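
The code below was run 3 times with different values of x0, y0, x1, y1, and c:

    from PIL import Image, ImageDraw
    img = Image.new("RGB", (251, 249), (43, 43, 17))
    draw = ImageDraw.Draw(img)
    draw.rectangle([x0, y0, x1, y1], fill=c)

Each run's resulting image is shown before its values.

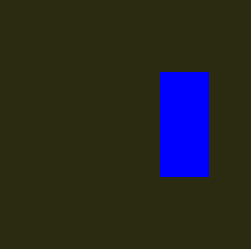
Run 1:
x0 = 160, y0 = 72, x1 = 208, y1 = 176, c = 'blue'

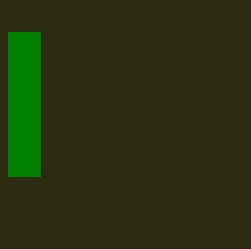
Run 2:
x0 = 8; y0 = 32; x1 = 40; y1 = 176; c = 'green'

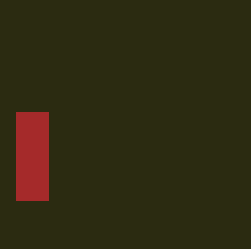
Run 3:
x0 = 16; y0 = 112; x1 = 48; y1 = 200; c = 'brown'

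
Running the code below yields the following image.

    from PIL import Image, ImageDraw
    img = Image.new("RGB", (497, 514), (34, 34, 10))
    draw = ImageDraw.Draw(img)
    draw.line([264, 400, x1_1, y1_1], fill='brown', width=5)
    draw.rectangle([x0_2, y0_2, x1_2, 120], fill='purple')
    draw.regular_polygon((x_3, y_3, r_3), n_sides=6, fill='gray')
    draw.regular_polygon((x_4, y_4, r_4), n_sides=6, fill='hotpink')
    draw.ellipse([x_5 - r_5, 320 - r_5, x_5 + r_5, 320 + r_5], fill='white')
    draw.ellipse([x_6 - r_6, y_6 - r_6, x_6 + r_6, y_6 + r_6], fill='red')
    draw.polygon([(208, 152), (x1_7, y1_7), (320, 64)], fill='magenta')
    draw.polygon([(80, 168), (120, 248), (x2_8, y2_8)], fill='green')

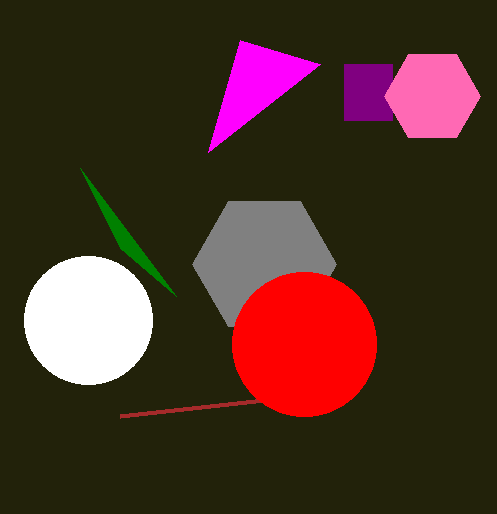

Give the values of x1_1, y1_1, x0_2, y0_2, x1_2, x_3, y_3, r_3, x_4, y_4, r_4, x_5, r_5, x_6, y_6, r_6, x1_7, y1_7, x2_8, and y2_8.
x1_1 = 120
y1_1 = 416
x0_2 = 344
y0_2 = 64
x1_2 = 392
x_3 = 264
y_3 = 264
r_3 = 72
x_4 = 432
y_4 = 96
r_4 = 48
x_5 = 88
r_5 = 64
x_6 = 304
y_6 = 344
r_6 = 72
x1_7 = 240
y1_7 = 40
x2_8 = 176
y2_8 = 296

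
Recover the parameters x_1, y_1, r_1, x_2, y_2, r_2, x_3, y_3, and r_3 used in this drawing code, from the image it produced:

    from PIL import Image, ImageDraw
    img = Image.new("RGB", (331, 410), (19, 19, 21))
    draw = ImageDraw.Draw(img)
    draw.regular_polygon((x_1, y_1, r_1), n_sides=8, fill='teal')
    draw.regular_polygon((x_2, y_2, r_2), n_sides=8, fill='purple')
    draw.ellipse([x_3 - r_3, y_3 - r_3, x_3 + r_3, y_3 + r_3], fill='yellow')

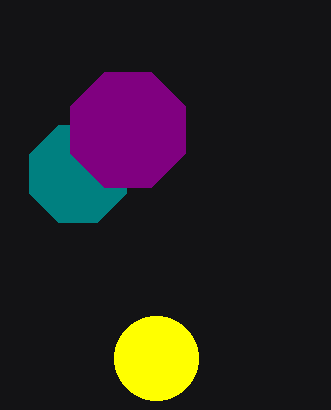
x_1 = 78; y_1 = 174; r_1 = 52; x_2 = 128; y_2 = 130; r_2 = 62; x_3 = 156; y_3 = 358; r_3 = 42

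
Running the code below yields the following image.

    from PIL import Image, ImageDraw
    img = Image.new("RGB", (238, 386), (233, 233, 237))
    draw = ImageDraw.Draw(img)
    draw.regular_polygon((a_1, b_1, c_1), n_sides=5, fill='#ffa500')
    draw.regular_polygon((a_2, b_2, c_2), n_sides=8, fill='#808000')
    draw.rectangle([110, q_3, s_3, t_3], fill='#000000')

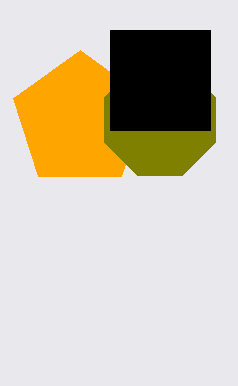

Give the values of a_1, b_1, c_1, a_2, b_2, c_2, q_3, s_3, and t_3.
a_1 = 80
b_1 = 120
c_1 = 70
a_2 = 160
b_2 = 120
c_2 = 60
q_3 = 30
s_3 = 210
t_3 = 130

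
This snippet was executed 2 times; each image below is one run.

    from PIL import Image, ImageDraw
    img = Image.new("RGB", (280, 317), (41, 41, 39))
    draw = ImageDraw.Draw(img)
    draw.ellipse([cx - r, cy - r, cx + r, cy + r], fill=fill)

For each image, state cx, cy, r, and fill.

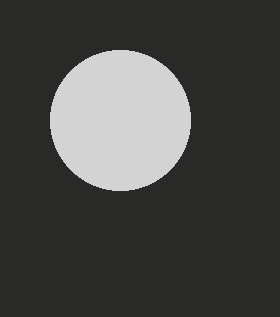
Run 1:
cx = 120; cy = 120; r = 70; fill = 'lightgray'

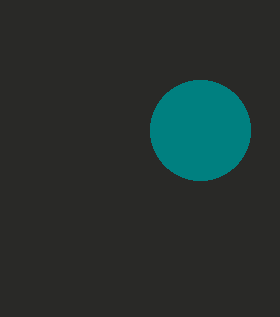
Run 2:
cx = 200; cy = 130; r = 50; fill = 'teal'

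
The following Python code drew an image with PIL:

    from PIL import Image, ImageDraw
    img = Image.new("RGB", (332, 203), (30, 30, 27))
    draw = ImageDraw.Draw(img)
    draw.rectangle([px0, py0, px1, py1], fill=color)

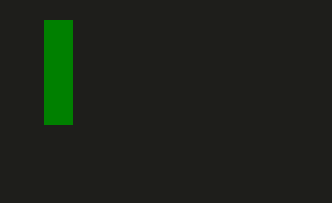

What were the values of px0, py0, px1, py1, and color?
px0 = 44, py0 = 20, px1 = 72, py1 = 124, color = 'green'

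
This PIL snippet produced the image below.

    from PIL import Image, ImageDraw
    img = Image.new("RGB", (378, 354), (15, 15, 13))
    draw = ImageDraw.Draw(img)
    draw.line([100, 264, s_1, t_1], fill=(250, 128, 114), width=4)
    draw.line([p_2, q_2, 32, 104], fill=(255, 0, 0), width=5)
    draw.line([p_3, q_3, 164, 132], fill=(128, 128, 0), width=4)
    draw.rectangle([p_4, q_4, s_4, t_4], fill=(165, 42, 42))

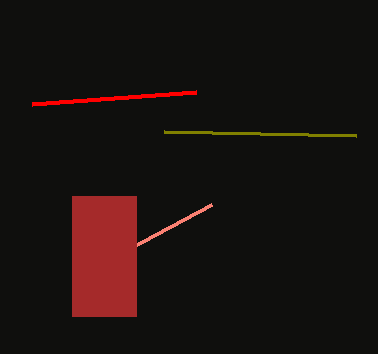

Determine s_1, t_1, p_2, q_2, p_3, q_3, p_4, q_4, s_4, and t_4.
s_1 = 212, t_1 = 204, p_2 = 196, q_2 = 92, p_3 = 356, q_3 = 136, p_4 = 72, q_4 = 196, s_4 = 136, t_4 = 316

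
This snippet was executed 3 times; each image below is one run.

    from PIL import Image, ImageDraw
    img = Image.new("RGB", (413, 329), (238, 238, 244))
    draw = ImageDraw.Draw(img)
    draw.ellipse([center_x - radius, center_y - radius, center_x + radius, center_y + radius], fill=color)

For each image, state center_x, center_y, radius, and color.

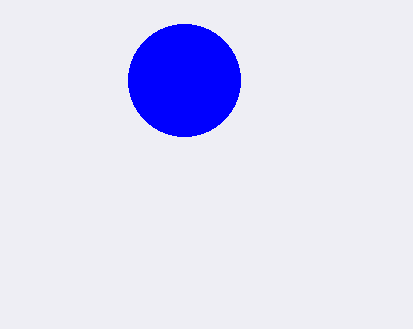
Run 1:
center_x = 184, center_y = 80, radius = 56, color = 'blue'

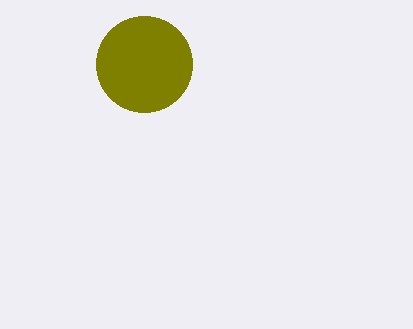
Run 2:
center_x = 144
center_y = 64
radius = 48
color = 'olive'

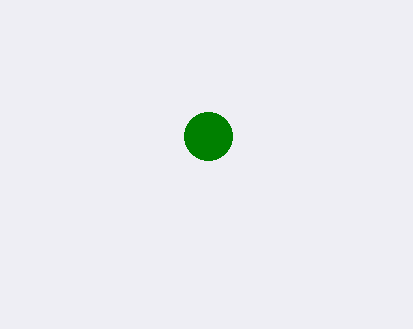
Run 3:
center_x = 208; center_y = 136; radius = 24; color = 'green'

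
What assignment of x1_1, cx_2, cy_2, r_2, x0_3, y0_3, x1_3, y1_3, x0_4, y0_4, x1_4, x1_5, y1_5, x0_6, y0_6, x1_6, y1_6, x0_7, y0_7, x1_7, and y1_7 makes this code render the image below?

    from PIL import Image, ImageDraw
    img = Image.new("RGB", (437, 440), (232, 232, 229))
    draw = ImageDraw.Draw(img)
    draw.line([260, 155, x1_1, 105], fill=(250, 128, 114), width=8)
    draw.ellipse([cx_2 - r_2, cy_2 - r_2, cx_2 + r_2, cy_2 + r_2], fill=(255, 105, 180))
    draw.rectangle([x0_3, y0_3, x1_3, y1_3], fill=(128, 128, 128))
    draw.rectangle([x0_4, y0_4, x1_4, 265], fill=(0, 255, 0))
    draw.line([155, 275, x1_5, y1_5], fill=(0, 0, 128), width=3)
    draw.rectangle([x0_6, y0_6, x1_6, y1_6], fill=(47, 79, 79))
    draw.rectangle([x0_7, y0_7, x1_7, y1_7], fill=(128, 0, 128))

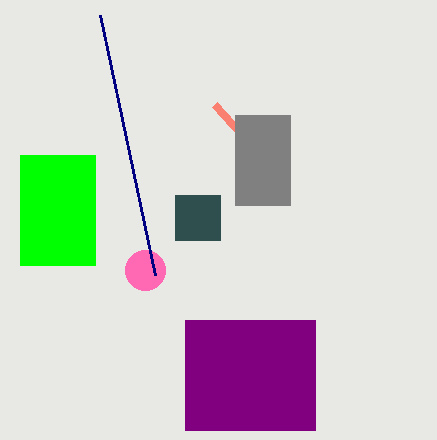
x1_1 = 215
cx_2 = 145
cy_2 = 270
r_2 = 20
x0_3 = 235
y0_3 = 115
x1_3 = 290
y1_3 = 205
x0_4 = 20
y0_4 = 155
x1_4 = 95
x1_5 = 100
y1_5 = 15
x0_6 = 175
y0_6 = 195
x1_6 = 220
y1_6 = 240
x0_7 = 185
y0_7 = 320
x1_7 = 315
y1_7 = 430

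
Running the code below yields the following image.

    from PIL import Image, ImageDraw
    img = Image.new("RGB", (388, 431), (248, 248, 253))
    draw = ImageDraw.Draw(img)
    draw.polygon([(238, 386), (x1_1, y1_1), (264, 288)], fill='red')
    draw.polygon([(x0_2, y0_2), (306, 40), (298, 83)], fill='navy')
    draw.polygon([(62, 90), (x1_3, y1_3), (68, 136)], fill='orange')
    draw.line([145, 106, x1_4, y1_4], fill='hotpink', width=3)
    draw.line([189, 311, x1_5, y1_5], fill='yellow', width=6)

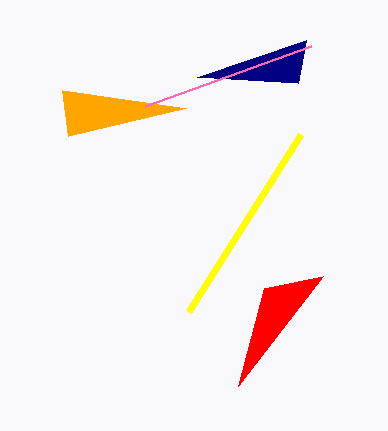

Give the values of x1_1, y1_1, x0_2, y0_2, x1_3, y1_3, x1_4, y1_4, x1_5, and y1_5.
x1_1 = 323, y1_1 = 276, x0_2 = 197, y0_2 = 77, x1_3 = 186, y1_3 = 108, x1_4 = 311, y1_4 = 46, x1_5 = 301, y1_5 = 134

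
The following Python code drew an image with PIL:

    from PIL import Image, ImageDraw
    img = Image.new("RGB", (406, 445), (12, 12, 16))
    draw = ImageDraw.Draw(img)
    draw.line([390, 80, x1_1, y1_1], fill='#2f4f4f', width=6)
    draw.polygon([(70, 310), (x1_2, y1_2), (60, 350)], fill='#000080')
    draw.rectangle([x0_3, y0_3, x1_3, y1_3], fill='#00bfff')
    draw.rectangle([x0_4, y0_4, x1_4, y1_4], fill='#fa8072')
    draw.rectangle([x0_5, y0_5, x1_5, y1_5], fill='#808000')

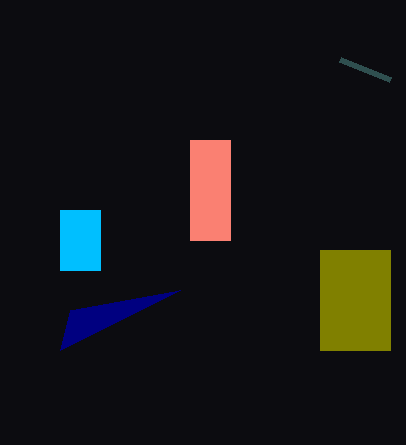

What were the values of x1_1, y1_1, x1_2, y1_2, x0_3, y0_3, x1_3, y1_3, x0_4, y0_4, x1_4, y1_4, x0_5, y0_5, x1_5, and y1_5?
x1_1 = 340; y1_1 = 60; x1_2 = 180; y1_2 = 290; x0_3 = 60; y0_3 = 210; x1_3 = 100; y1_3 = 270; x0_4 = 190; y0_4 = 140; x1_4 = 230; y1_4 = 240; x0_5 = 320; y0_5 = 250; x1_5 = 390; y1_5 = 350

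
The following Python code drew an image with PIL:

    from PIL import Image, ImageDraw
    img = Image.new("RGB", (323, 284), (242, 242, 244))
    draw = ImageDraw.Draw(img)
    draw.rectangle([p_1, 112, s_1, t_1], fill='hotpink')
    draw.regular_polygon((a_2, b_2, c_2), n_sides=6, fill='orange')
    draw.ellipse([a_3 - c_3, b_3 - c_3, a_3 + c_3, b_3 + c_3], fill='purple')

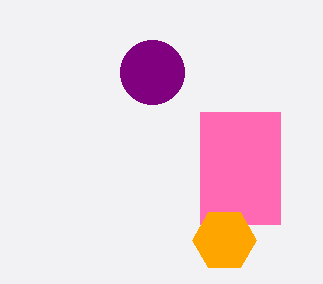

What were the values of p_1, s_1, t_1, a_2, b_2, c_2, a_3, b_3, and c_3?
p_1 = 200; s_1 = 280; t_1 = 224; a_2 = 224; b_2 = 240; c_2 = 32; a_3 = 152; b_3 = 72; c_3 = 32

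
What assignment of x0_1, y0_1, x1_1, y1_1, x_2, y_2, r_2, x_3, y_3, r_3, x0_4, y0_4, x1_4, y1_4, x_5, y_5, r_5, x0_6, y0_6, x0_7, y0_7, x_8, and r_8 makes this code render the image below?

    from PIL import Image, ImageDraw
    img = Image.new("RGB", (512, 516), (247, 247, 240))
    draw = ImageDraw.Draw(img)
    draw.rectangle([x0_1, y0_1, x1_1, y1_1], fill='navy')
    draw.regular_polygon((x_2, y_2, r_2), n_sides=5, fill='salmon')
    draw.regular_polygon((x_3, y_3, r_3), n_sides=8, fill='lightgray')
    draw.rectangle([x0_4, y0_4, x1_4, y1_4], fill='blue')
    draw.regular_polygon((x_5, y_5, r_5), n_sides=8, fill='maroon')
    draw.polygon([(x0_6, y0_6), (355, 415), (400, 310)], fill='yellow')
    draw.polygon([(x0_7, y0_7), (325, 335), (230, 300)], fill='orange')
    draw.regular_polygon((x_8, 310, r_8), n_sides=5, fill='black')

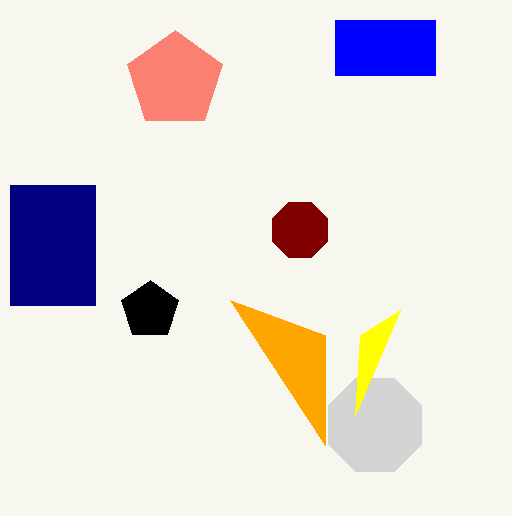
x0_1 = 10; y0_1 = 185; x1_1 = 95; y1_1 = 305; x_2 = 175; y_2 = 80; r_2 = 50; x_3 = 375; y_3 = 425; r_3 = 50; x0_4 = 335; y0_4 = 20; x1_4 = 435; y1_4 = 75; x_5 = 300; y_5 = 230; r_5 = 30; x0_6 = 360; y0_6 = 335; x0_7 = 325; y0_7 = 445; x_8 = 150; r_8 = 30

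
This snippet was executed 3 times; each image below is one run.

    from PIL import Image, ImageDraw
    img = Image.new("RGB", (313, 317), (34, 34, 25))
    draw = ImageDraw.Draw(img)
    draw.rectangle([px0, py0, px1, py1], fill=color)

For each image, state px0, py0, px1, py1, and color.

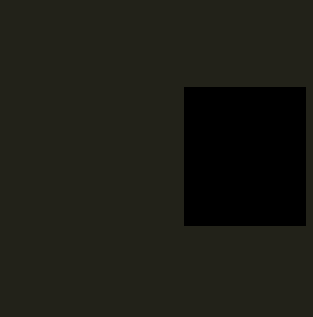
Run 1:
px0 = 184; py0 = 87; px1 = 305; py1 = 225; color = 'black'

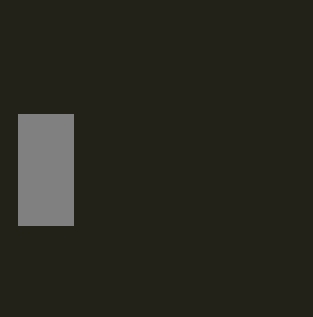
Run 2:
px0 = 18
py0 = 114
px1 = 73
py1 = 225
color = 'gray'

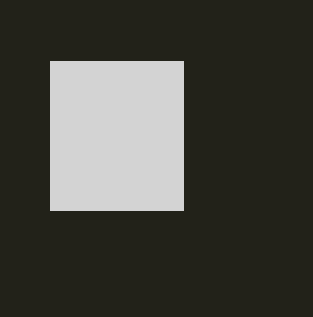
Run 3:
px0 = 50; py0 = 61; px1 = 183; py1 = 210; color = 'lightgray'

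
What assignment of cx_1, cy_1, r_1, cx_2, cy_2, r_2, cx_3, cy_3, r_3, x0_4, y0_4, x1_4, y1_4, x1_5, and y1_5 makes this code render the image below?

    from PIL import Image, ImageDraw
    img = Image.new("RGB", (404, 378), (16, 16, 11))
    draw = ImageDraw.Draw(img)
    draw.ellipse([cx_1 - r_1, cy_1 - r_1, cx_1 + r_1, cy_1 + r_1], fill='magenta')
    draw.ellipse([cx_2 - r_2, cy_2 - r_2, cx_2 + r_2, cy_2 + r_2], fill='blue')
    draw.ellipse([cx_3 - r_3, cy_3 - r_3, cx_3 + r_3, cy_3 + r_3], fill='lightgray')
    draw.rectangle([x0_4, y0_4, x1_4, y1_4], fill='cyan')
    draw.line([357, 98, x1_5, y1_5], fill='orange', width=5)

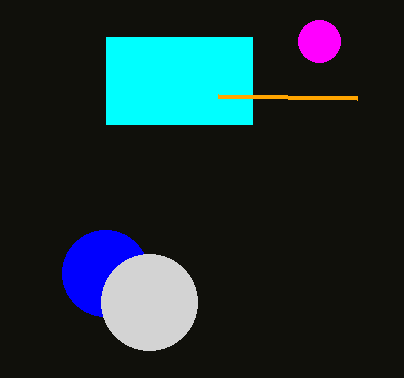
cx_1 = 319, cy_1 = 41, r_1 = 21, cx_2 = 105, cy_2 = 273, r_2 = 43, cx_3 = 149, cy_3 = 302, r_3 = 48, x0_4 = 106, y0_4 = 37, x1_4 = 252, y1_4 = 124, x1_5 = 218, y1_5 = 96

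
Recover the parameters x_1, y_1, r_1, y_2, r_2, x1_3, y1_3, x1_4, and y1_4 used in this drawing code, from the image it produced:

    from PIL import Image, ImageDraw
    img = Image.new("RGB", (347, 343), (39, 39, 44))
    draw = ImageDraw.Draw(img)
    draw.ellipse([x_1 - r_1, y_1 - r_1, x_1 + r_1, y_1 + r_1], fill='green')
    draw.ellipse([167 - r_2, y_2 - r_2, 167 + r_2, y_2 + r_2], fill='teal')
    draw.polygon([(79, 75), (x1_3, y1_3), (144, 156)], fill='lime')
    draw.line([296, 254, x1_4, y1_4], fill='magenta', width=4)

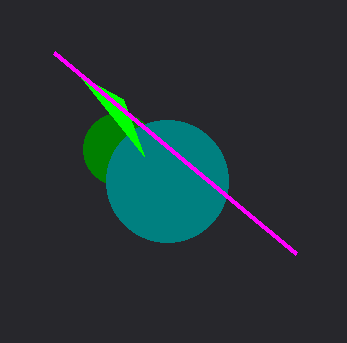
x_1 = 119
y_1 = 149
r_1 = 36
y_2 = 181
r_2 = 61
x1_3 = 123
y1_3 = 99
x1_4 = 54
y1_4 = 53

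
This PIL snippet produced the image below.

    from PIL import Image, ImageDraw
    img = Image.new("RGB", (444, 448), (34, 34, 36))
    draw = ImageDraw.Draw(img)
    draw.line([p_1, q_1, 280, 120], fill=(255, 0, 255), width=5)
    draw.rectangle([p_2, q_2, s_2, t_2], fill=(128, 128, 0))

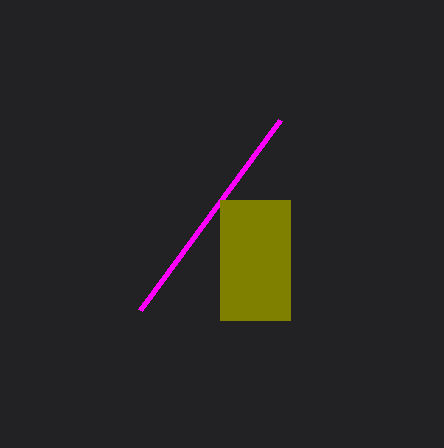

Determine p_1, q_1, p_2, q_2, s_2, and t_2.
p_1 = 140; q_1 = 310; p_2 = 220; q_2 = 200; s_2 = 290; t_2 = 320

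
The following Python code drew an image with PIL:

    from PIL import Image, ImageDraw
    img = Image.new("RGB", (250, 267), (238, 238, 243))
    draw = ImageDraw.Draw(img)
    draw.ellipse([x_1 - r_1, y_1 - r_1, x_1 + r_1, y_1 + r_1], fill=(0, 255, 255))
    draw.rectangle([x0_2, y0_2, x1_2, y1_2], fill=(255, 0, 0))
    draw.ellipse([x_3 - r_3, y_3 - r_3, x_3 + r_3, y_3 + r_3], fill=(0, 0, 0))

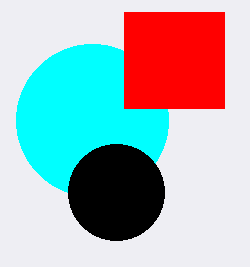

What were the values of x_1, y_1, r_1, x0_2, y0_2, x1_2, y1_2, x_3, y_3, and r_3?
x_1 = 92, y_1 = 120, r_1 = 76, x0_2 = 124, y0_2 = 12, x1_2 = 224, y1_2 = 108, x_3 = 116, y_3 = 192, r_3 = 48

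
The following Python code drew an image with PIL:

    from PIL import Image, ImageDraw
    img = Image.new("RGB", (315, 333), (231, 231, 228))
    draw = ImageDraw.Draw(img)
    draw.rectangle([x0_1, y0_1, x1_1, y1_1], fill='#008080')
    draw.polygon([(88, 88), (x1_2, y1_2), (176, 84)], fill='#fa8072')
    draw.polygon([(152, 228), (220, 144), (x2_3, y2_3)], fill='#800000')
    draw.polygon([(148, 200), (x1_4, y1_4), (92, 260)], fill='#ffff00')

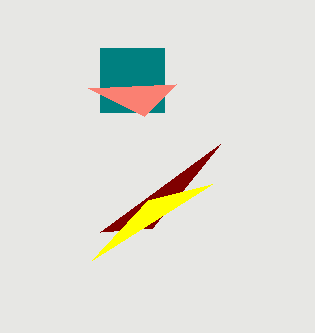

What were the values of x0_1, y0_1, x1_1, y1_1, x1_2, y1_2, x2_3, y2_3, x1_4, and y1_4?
x0_1 = 100
y0_1 = 48
x1_1 = 164
y1_1 = 112
x1_2 = 144
y1_2 = 116
x2_3 = 100
y2_3 = 232
x1_4 = 212
y1_4 = 184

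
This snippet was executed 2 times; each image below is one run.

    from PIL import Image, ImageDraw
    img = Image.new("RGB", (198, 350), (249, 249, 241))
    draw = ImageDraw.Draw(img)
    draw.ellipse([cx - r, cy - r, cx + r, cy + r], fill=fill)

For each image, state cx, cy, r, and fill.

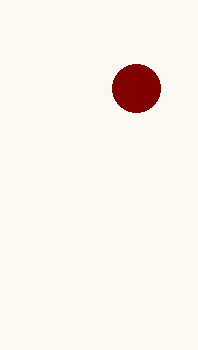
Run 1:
cx = 136, cy = 88, r = 24, fill = 'maroon'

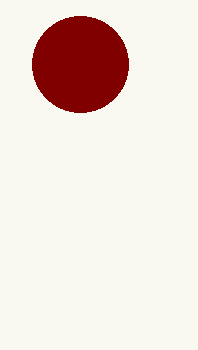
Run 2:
cx = 80, cy = 64, r = 48, fill = 'maroon'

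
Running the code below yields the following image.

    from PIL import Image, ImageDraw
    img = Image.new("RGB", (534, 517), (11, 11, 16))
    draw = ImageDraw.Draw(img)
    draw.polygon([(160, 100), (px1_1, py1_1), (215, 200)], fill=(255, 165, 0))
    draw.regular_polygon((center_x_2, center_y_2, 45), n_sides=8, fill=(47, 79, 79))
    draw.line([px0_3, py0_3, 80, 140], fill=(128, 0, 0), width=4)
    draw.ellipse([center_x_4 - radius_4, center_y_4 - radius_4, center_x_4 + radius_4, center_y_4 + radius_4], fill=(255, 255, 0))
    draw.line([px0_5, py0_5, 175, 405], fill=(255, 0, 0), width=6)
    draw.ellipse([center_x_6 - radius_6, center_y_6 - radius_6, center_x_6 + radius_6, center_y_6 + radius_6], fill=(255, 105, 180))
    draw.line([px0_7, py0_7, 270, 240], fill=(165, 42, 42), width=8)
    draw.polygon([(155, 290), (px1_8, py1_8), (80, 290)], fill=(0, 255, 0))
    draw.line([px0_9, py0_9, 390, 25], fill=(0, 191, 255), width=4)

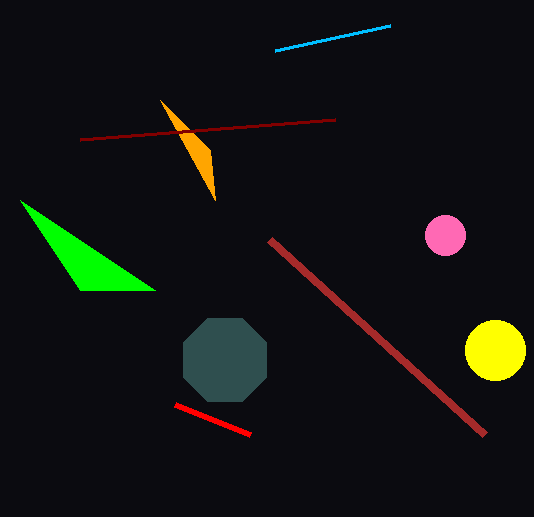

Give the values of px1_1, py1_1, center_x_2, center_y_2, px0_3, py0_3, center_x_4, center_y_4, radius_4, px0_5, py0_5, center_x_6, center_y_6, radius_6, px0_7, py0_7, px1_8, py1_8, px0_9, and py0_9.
px1_1 = 210; py1_1 = 150; center_x_2 = 225; center_y_2 = 360; px0_3 = 335; py0_3 = 120; center_x_4 = 495; center_y_4 = 350; radius_4 = 30; px0_5 = 250; py0_5 = 435; center_x_6 = 445; center_y_6 = 235; radius_6 = 20; px0_7 = 485; py0_7 = 435; px1_8 = 20; py1_8 = 200; px0_9 = 275; py0_9 = 50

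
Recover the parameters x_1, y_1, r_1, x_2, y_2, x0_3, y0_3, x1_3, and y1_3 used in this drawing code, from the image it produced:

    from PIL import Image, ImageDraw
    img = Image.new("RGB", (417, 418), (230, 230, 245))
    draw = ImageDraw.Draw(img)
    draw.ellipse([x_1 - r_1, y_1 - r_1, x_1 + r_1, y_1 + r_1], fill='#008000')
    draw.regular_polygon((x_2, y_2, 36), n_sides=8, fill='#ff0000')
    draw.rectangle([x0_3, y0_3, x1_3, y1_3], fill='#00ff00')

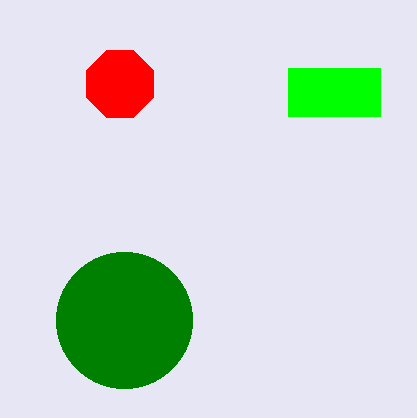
x_1 = 124; y_1 = 320; r_1 = 68; x_2 = 120; y_2 = 84; x0_3 = 288; y0_3 = 68; x1_3 = 380; y1_3 = 116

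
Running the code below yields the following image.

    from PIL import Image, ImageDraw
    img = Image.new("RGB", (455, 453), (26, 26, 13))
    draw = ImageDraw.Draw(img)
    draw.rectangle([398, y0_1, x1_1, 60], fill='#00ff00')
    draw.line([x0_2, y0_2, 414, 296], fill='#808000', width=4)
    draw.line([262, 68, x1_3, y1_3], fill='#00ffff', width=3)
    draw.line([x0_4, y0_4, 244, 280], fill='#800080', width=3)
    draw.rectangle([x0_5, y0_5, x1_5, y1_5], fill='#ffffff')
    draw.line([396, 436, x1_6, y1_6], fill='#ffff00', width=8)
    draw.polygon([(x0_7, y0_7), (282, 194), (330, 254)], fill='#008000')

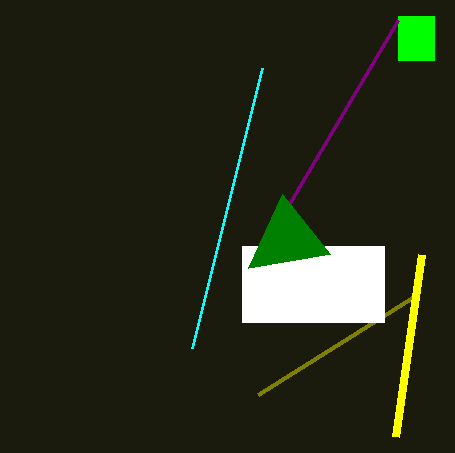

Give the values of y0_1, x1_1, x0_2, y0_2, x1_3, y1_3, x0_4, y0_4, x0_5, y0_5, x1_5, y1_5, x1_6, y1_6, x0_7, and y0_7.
y0_1 = 16, x1_1 = 434, x0_2 = 258, y0_2 = 394, x1_3 = 192, y1_3 = 348, x0_4 = 398, y0_4 = 20, x0_5 = 242, y0_5 = 246, x1_5 = 384, y1_5 = 322, x1_6 = 422, y1_6 = 254, x0_7 = 248, y0_7 = 268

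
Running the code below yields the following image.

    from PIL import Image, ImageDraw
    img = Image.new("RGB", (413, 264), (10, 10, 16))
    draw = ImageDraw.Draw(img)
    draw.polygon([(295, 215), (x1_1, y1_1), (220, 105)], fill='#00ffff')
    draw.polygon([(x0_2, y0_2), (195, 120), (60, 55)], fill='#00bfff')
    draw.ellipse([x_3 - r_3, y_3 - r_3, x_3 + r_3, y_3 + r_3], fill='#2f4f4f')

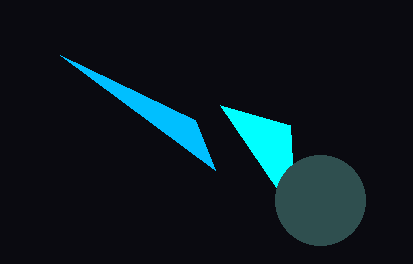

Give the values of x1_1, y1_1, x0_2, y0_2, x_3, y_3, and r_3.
x1_1 = 290
y1_1 = 125
x0_2 = 215
y0_2 = 170
x_3 = 320
y_3 = 200
r_3 = 45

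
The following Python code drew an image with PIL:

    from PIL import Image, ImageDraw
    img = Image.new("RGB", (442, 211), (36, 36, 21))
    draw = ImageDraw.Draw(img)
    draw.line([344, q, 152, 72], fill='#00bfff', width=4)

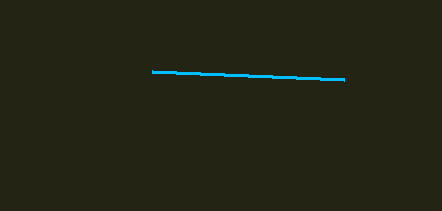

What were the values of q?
q = 80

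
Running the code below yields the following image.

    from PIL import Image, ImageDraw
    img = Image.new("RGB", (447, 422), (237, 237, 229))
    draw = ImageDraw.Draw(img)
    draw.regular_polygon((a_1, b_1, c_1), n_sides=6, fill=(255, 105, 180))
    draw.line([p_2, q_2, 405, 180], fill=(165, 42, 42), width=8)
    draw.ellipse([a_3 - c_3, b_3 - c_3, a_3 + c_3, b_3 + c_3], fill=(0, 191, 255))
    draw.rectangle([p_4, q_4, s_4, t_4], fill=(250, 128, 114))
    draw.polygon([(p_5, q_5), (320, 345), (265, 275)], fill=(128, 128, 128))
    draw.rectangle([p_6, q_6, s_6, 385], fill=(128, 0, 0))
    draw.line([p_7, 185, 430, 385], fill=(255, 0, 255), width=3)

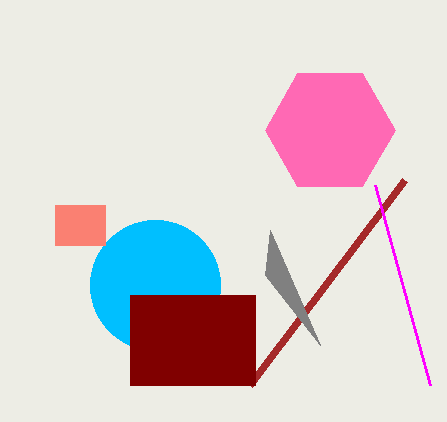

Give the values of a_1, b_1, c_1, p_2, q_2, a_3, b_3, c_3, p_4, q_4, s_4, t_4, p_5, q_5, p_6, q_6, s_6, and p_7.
a_1 = 330; b_1 = 130; c_1 = 65; p_2 = 250; q_2 = 385; a_3 = 155; b_3 = 285; c_3 = 65; p_4 = 55; q_4 = 205; s_4 = 105; t_4 = 245; p_5 = 270; q_5 = 230; p_6 = 130; q_6 = 295; s_6 = 255; p_7 = 375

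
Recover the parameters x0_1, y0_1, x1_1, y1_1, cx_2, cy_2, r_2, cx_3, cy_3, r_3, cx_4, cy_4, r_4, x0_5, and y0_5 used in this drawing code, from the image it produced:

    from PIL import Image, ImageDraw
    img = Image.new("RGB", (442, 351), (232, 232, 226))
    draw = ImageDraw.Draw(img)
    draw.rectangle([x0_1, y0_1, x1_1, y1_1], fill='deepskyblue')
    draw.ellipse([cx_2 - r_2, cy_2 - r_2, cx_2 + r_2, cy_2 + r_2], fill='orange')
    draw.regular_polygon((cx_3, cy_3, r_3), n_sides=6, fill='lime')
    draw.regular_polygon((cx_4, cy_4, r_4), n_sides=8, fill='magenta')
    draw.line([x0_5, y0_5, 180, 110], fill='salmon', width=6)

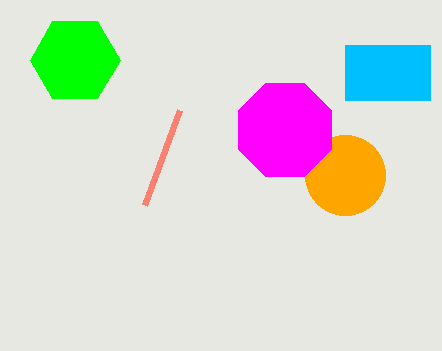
x0_1 = 345; y0_1 = 45; x1_1 = 430; y1_1 = 100; cx_2 = 345; cy_2 = 175; r_2 = 40; cx_3 = 75; cy_3 = 60; r_3 = 45; cx_4 = 285; cy_4 = 130; r_4 = 50; x0_5 = 145; y0_5 = 205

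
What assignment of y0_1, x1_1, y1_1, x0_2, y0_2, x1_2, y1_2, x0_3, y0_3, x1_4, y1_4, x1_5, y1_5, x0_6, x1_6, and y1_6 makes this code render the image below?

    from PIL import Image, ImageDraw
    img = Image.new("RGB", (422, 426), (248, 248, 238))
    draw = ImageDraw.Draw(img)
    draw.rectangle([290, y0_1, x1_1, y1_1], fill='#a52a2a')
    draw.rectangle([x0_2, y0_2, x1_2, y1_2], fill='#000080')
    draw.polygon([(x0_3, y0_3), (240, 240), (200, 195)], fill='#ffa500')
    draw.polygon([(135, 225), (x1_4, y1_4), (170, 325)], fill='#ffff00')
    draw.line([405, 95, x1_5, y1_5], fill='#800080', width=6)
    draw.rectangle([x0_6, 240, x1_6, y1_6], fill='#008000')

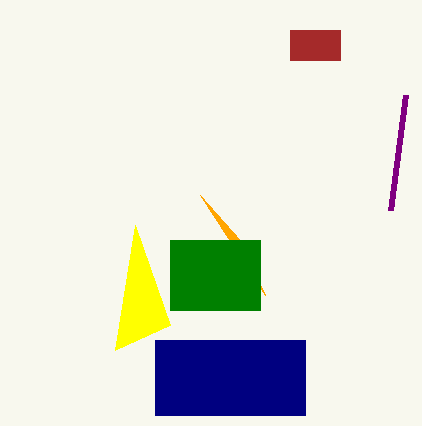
y0_1 = 30
x1_1 = 340
y1_1 = 60
x0_2 = 155
y0_2 = 340
x1_2 = 305
y1_2 = 415
x0_3 = 265
y0_3 = 295
x1_4 = 115
y1_4 = 350
x1_5 = 390
y1_5 = 210
x0_6 = 170
x1_6 = 260
y1_6 = 310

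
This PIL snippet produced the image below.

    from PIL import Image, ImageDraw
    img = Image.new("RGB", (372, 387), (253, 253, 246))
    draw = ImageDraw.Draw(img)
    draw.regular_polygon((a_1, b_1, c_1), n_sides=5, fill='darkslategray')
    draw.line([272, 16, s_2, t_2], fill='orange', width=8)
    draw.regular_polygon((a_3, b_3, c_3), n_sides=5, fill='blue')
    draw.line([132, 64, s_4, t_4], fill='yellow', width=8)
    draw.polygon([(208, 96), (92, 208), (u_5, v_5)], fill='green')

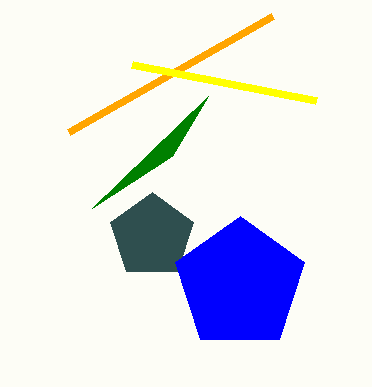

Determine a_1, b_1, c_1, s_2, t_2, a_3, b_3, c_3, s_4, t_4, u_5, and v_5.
a_1 = 152; b_1 = 236; c_1 = 44; s_2 = 68; t_2 = 132; a_3 = 240; b_3 = 284; c_3 = 68; s_4 = 316; t_4 = 100; u_5 = 172; v_5 = 156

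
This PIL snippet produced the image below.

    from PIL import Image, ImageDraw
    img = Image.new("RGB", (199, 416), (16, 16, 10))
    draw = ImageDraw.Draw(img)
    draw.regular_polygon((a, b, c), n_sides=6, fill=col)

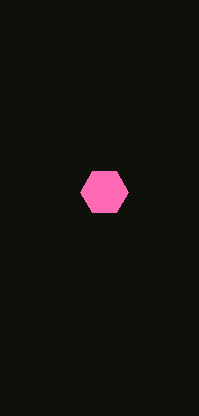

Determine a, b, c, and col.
a = 104
b = 192
c = 24
col = 'hotpink'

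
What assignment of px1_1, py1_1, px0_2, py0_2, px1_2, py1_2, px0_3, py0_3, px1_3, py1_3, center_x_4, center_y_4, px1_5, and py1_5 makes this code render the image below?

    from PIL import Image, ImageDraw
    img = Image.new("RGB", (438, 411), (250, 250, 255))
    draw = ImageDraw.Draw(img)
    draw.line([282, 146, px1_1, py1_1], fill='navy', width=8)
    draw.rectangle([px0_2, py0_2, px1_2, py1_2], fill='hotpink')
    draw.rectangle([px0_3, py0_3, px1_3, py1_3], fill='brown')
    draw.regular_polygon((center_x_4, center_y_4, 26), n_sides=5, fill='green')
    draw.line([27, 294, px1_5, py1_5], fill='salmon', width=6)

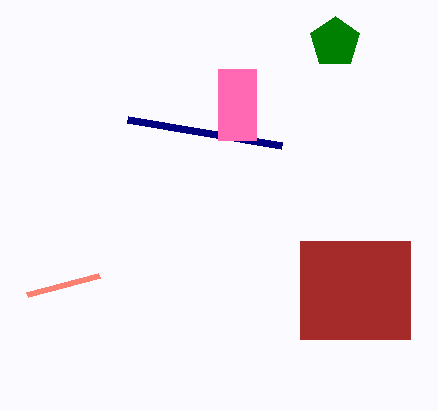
px1_1 = 128, py1_1 = 120, px0_2 = 218, py0_2 = 69, px1_2 = 256, py1_2 = 140, px0_3 = 300, py0_3 = 241, px1_3 = 410, py1_3 = 339, center_x_4 = 335, center_y_4 = 42, px1_5 = 99, py1_5 = 275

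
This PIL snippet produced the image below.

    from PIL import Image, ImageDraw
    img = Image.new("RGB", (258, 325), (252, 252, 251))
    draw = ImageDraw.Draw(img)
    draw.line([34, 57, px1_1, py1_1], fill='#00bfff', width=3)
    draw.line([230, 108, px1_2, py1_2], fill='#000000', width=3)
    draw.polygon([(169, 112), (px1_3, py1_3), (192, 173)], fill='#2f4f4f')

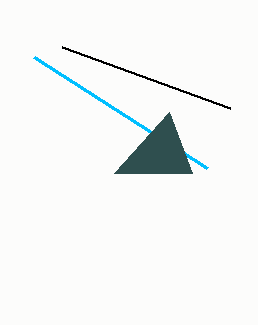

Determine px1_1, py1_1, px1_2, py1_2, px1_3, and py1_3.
px1_1 = 207; py1_1 = 168; px1_2 = 62; py1_2 = 47; px1_3 = 114; py1_3 = 173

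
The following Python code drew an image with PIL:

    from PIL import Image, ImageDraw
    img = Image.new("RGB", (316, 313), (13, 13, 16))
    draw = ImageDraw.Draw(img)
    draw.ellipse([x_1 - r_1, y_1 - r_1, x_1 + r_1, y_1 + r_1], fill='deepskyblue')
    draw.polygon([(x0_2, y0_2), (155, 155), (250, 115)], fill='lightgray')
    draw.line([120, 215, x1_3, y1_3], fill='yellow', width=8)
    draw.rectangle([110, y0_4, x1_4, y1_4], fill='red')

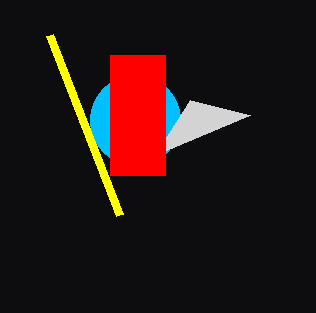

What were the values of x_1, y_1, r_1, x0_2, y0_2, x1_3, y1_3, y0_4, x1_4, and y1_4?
x_1 = 135, y_1 = 120, r_1 = 45, x0_2 = 190, y0_2 = 100, x1_3 = 50, y1_3 = 35, y0_4 = 55, x1_4 = 165, y1_4 = 175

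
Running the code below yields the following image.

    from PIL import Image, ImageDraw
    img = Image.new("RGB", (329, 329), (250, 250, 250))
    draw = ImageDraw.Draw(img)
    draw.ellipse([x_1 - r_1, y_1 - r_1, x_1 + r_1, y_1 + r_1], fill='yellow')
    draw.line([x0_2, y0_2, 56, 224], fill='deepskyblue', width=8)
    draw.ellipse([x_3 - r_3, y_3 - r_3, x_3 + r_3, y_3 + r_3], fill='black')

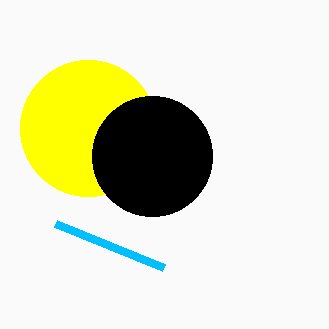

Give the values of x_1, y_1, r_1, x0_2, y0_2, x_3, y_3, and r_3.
x_1 = 88, y_1 = 128, r_1 = 68, x0_2 = 164, y0_2 = 268, x_3 = 152, y_3 = 156, r_3 = 60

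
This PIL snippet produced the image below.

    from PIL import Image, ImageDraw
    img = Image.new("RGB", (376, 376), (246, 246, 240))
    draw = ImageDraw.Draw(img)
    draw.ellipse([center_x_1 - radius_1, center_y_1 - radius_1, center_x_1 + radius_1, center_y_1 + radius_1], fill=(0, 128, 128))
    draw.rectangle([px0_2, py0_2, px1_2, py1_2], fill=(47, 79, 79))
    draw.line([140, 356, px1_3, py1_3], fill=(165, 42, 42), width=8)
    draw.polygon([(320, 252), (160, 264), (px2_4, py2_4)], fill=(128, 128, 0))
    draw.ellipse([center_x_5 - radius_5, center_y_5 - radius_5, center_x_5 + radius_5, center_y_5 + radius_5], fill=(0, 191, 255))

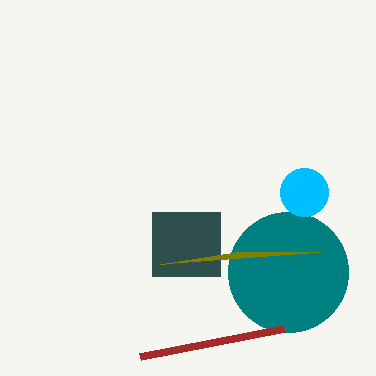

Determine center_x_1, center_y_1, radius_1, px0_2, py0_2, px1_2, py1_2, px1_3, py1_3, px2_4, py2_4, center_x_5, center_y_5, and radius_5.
center_x_1 = 288, center_y_1 = 272, radius_1 = 60, px0_2 = 152, py0_2 = 212, px1_2 = 220, py1_2 = 276, px1_3 = 284, py1_3 = 328, px2_4 = 236, py2_4 = 252, center_x_5 = 304, center_y_5 = 192, radius_5 = 24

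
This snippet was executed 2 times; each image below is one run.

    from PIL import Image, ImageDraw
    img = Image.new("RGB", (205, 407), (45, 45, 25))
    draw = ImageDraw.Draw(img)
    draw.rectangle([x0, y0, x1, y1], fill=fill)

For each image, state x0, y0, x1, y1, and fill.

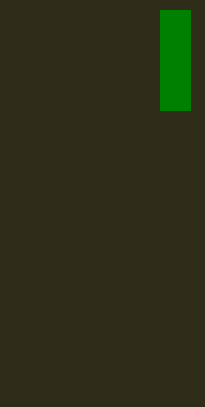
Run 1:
x0 = 160, y0 = 10, x1 = 190, y1 = 110, fill = 'green'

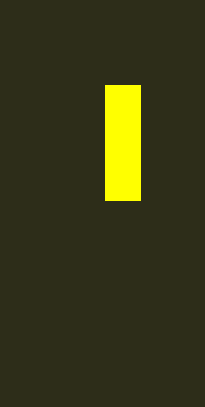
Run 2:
x0 = 105, y0 = 85, x1 = 140, y1 = 200, fill = 'yellow'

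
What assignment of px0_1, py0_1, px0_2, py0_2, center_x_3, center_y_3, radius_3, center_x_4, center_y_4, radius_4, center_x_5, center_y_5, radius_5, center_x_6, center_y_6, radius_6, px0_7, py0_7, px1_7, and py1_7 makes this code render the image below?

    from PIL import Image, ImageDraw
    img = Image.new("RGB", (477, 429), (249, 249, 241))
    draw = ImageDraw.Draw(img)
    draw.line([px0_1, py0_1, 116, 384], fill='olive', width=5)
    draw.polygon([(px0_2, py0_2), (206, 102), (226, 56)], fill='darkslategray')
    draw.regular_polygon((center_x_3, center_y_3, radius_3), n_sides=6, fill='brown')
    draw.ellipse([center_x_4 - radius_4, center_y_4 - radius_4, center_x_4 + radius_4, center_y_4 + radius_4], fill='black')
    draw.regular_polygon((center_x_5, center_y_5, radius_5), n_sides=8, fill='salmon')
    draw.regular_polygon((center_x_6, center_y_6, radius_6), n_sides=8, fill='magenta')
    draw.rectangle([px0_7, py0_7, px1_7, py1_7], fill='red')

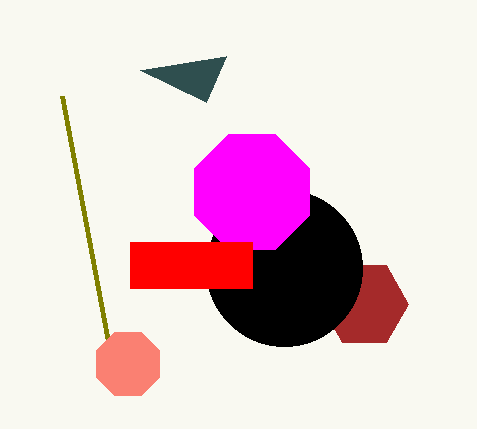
px0_1 = 62, py0_1 = 96, px0_2 = 140, py0_2 = 70, center_x_3 = 364, center_y_3 = 304, radius_3 = 44, center_x_4 = 284, center_y_4 = 268, radius_4 = 78, center_x_5 = 128, center_y_5 = 364, radius_5 = 34, center_x_6 = 252, center_y_6 = 192, radius_6 = 62, px0_7 = 130, py0_7 = 242, px1_7 = 252, py1_7 = 288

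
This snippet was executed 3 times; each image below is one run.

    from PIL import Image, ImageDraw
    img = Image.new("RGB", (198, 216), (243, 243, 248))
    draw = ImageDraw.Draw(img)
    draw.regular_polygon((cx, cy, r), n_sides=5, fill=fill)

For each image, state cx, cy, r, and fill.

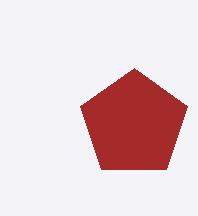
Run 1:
cx = 134
cy = 124
r = 56
fill = 'brown'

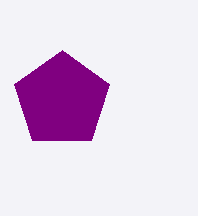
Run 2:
cx = 62, cy = 100, r = 50, fill = 'purple'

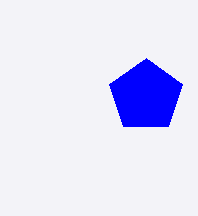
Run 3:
cx = 146
cy = 96
r = 38
fill = 'blue'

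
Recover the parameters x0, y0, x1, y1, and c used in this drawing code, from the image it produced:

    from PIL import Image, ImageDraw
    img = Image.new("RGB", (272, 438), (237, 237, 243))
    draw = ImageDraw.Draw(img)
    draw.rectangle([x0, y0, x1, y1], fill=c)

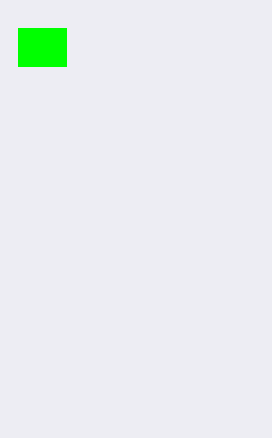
x0 = 18; y0 = 28; x1 = 66; y1 = 66; c = 'lime'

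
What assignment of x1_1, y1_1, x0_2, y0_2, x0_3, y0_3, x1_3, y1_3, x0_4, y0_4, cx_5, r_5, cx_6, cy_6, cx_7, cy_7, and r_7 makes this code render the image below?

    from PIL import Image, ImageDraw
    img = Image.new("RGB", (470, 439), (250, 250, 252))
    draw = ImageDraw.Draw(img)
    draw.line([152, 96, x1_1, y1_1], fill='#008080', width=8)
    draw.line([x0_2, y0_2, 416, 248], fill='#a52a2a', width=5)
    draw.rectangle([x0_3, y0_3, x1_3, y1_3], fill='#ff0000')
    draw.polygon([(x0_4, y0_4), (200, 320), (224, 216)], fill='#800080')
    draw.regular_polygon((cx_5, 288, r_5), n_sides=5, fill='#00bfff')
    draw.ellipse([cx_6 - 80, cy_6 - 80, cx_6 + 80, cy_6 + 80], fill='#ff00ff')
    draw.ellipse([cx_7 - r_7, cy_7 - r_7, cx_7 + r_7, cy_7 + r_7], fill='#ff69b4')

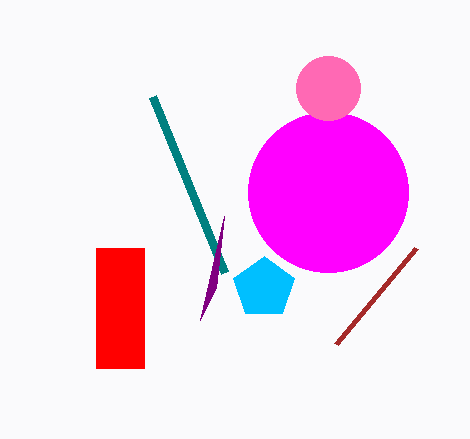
x1_1 = 224
y1_1 = 272
x0_2 = 336
y0_2 = 344
x0_3 = 96
y0_3 = 248
x1_3 = 144
y1_3 = 368
x0_4 = 216
y0_4 = 288
cx_5 = 264
r_5 = 32
cx_6 = 328
cy_6 = 192
cx_7 = 328
cy_7 = 88
r_7 = 32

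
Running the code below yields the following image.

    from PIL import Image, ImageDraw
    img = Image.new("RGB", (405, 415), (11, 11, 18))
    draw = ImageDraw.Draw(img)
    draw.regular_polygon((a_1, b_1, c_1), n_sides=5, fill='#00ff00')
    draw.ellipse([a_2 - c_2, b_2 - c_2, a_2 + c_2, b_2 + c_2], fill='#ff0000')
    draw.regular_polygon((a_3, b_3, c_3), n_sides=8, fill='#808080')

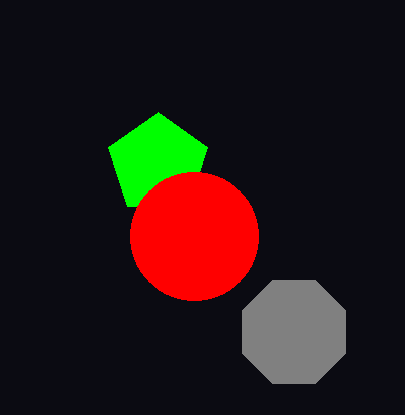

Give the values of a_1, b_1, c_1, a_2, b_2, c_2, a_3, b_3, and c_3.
a_1 = 158; b_1 = 164; c_1 = 52; a_2 = 194; b_2 = 236; c_2 = 64; a_3 = 294; b_3 = 332; c_3 = 56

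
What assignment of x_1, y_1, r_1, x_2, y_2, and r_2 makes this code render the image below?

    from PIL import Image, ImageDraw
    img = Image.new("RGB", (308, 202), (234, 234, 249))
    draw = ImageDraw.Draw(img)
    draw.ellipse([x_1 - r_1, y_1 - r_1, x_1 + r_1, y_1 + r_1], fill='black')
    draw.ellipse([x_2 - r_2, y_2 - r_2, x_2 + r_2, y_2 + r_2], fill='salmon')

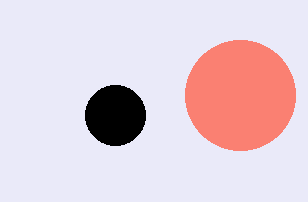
x_1 = 115, y_1 = 115, r_1 = 30, x_2 = 240, y_2 = 95, r_2 = 55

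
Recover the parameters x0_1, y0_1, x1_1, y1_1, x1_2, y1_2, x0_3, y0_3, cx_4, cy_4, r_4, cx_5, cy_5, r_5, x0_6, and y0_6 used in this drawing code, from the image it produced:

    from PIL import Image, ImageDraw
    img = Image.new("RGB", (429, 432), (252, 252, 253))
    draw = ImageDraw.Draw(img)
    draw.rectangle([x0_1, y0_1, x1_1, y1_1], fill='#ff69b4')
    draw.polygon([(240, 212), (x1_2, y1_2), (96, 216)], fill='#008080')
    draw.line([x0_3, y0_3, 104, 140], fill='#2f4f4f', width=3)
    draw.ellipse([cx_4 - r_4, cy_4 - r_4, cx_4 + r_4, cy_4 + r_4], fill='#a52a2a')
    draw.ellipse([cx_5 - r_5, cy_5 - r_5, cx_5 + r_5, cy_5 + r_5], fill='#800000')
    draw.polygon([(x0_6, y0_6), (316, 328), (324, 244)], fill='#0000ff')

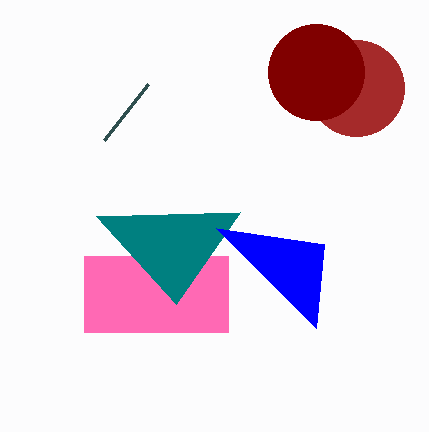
x0_1 = 84, y0_1 = 256, x1_1 = 228, y1_1 = 332, x1_2 = 176, y1_2 = 304, x0_3 = 148, y0_3 = 84, cx_4 = 356, cy_4 = 88, r_4 = 48, cx_5 = 316, cy_5 = 72, r_5 = 48, x0_6 = 216, y0_6 = 228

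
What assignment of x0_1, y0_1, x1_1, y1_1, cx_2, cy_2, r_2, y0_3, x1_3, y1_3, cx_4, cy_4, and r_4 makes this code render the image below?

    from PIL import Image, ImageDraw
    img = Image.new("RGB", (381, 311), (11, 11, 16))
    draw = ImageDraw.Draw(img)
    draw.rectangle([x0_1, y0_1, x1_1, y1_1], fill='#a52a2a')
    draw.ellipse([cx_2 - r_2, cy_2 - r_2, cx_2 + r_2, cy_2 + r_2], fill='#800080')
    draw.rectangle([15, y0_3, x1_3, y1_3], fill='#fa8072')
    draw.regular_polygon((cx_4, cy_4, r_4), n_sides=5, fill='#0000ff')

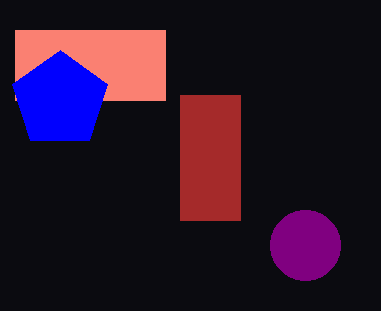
x0_1 = 180
y0_1 = 95
x1_1 = 240
y1_1 = 220
cx_2 = 305
cy_2 = 245
r_2 = 35
y0_3 = 30
x1_3 = 165
y1_3 = 100
cx_4 = 60
cy_4 = 100
r_4 = 50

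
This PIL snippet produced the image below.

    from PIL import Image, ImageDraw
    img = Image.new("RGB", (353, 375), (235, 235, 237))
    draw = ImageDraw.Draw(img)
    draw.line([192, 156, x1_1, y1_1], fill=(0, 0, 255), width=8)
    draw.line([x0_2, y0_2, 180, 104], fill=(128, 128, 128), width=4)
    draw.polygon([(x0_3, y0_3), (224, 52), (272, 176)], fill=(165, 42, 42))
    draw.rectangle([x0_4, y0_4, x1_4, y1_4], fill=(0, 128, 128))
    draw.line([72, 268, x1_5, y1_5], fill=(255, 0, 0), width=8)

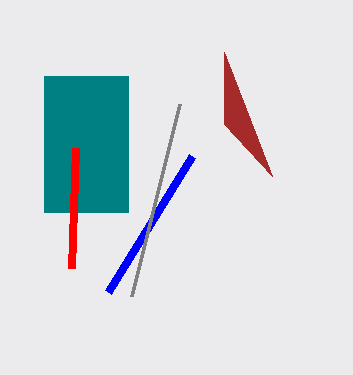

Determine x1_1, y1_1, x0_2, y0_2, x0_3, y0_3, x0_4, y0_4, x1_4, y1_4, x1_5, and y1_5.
x1_1 = 108, y1_1 = 292, x0_2 = 132, y0_2 = 296, x0_3 = 224, y0_3 = 124, x0_4 = 44, y0_4 = 76, x1_4 = 128, y1_4 = 212, x1_5 = 76, y1_5 = 148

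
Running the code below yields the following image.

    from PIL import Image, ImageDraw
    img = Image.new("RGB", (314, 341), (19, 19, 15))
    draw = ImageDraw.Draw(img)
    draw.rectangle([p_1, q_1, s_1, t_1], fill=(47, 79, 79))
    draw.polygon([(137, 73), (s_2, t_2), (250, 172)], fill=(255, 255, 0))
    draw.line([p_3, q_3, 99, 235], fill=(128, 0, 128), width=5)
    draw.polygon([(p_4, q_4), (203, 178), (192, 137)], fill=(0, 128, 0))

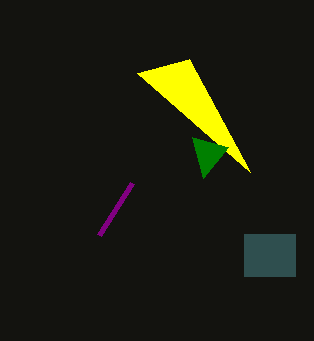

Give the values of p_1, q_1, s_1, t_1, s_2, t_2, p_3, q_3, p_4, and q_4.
p_1 = 244, q_1 = 234, s_1 = 295, t_1 = 276, s_2 = 189, t_2 = 59, p_3 = 132, q_3 = 183, p_4 = 228, q_4 = 147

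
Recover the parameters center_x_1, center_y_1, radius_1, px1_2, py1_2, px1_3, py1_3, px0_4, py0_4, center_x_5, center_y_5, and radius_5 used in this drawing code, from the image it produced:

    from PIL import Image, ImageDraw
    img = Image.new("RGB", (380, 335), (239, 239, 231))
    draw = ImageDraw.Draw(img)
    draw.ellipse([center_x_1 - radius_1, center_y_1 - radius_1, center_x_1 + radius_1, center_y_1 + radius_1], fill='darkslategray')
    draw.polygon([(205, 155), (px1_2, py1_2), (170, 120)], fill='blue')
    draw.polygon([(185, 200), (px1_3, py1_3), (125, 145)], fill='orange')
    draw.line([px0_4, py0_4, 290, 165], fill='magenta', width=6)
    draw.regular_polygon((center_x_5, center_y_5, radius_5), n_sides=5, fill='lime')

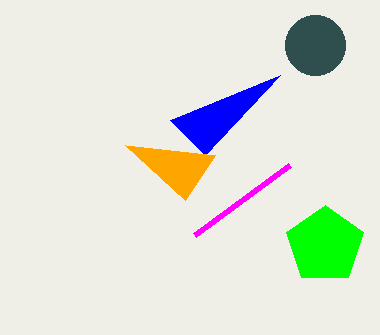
center_x_1 = 315, center_y_1 = 45, radius_1 = 30, px1_2 = 280, py1_2 = 75, px1_3 = 215, py1_3 = 155, px0_4 = 195, py0_4 = 235, center_x_5 = 325, center_y_5 = 245, radius_5 = 40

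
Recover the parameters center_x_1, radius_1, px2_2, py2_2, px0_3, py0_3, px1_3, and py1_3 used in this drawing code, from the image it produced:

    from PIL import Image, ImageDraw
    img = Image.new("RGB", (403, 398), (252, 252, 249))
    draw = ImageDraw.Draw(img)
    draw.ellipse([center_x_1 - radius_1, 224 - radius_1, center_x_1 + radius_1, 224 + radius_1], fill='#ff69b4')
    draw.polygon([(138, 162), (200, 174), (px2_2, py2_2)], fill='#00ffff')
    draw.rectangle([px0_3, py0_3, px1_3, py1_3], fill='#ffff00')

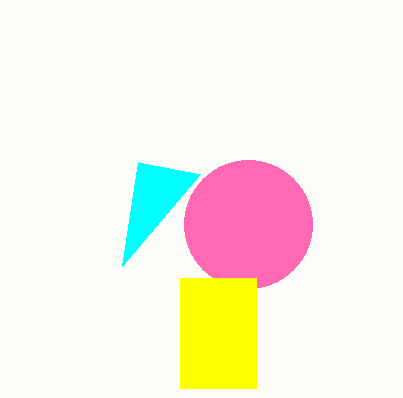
center_x_1 = 248
radius_1 = 64
px2_2 = 122
py2_2 = 266
px0_3 = 180
py0_3 = 278
px1_3 = 256
py1_3 = 388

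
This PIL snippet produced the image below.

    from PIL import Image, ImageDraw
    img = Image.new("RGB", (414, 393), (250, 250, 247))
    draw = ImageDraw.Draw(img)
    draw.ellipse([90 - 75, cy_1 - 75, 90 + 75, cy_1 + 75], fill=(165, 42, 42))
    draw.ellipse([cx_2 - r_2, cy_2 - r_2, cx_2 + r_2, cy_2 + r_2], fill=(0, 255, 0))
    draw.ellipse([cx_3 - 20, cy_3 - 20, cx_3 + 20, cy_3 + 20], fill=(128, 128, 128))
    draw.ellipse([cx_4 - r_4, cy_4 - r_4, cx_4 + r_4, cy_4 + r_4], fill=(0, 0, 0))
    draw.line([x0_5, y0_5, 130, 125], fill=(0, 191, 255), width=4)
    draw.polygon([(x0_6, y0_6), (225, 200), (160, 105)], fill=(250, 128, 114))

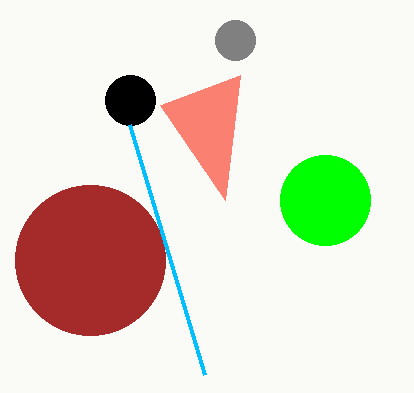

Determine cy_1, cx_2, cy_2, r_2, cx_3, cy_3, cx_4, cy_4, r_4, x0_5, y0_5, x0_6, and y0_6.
cy_1 = 260
cx_2 = 325
cy_2 = 200
r_2 = 45
cx_3 = 235
cy_3 = 40
cx_4 = 130
cy_4 = 100
r_4 = 25
x0_5 = 205
y0_5 = 375
x0_6 = 240
y0_6 = 75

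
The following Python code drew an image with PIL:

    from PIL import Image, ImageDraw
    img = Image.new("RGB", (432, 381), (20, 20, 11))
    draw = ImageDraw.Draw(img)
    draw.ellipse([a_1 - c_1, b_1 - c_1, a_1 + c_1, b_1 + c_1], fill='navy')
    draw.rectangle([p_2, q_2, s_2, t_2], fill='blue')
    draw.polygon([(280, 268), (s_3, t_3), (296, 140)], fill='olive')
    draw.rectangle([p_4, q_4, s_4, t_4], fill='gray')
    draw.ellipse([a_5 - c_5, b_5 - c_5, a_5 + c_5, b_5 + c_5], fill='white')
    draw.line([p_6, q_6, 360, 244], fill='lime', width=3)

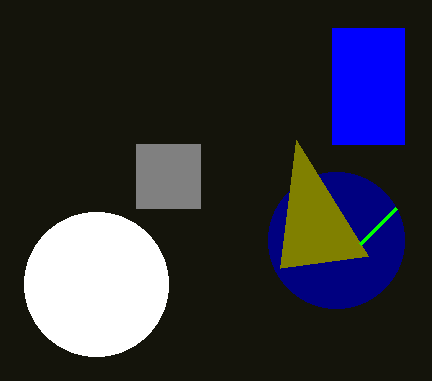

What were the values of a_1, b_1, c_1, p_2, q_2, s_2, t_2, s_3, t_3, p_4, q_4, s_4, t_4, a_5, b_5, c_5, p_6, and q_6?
a_1 = 336, b_1 = 240, c_1 = 68, p_2 = 332, q_2 = 28, s_2 = 404, t_2 = 144, s_3 = 368, t_3 = 256, p_4 = 136, q_4 = 144, s_4 = 200, t_4 = 208, a_5 = 96, b_5 = 284, c_5 = 72, p_6 = 396, q_6 = 208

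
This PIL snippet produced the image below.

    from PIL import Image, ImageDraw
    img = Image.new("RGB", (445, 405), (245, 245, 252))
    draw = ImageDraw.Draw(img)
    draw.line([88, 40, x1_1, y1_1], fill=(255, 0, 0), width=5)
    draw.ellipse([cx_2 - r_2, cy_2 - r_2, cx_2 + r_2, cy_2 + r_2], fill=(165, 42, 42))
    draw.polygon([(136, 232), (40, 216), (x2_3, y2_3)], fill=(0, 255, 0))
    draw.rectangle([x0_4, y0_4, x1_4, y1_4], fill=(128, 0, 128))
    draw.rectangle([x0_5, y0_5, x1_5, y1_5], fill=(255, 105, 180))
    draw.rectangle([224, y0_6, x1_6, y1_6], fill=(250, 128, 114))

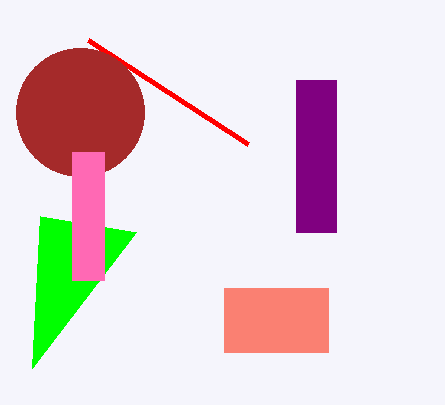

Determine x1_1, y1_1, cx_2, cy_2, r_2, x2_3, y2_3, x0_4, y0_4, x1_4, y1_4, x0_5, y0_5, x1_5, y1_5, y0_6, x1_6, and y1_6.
x1_1 = 248
y1_1 = 144
cx_2 = 80
cy_2 = 112
r_2 = 64
x2_3 = 32
y2_3 = 368
x0_4 = 296
y0_4 = 80
x1_4 = 336
y1_4 = 232
x0_5 = 72
y0_5 = 152
x1_5 = 104
y1_5 = 280
y0_6 = 288
x1_6 = 328
y1_6 = 352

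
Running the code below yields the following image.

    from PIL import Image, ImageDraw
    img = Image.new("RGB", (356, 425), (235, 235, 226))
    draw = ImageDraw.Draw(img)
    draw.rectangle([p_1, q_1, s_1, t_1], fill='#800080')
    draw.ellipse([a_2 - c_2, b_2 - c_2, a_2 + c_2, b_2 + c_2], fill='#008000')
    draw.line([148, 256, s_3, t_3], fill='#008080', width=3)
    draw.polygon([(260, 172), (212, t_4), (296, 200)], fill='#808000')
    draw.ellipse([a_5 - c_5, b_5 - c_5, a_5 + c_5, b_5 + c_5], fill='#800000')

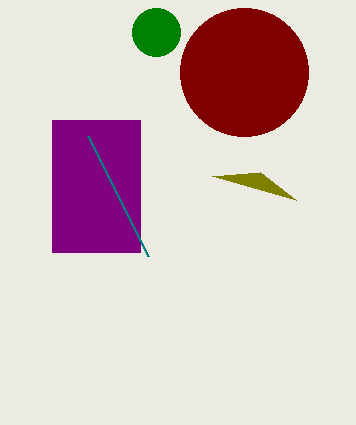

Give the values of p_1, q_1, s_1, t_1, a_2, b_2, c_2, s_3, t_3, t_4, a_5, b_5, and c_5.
p_1 = 52, q_1 = 120, s_1 = 140, t_1 = 252, a_2 = 156, b_2 = 32, c_2 = 24, s_3 = 88, t_3 = 136, t_4 = 176, a_5 = 244, b_5 = 72, c_5 = 64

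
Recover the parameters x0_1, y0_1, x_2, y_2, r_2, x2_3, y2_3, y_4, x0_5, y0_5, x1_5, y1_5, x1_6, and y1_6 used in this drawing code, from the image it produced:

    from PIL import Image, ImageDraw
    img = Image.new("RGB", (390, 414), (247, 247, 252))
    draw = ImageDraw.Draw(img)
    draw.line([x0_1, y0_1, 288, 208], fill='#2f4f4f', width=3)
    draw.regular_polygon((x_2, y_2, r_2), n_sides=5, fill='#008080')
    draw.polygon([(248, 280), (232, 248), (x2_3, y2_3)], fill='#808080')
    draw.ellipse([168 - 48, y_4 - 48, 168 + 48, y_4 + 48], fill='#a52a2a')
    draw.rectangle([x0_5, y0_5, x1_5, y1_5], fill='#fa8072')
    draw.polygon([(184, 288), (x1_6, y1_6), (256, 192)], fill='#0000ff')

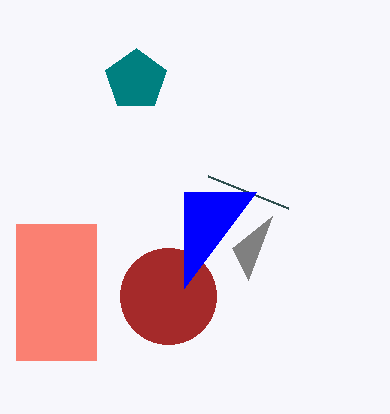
x0_1 = 208; y0_1 = 176; x_2 = 136; y_2 = 80; r_2 = 32; x2_3 = 272; y2_3 = 216; y_4 = 296; x0_5 = 16; y0_5 = 224; x1_5 = 96; y1_5 = 360; x1_6 = 184; y1_6 = 192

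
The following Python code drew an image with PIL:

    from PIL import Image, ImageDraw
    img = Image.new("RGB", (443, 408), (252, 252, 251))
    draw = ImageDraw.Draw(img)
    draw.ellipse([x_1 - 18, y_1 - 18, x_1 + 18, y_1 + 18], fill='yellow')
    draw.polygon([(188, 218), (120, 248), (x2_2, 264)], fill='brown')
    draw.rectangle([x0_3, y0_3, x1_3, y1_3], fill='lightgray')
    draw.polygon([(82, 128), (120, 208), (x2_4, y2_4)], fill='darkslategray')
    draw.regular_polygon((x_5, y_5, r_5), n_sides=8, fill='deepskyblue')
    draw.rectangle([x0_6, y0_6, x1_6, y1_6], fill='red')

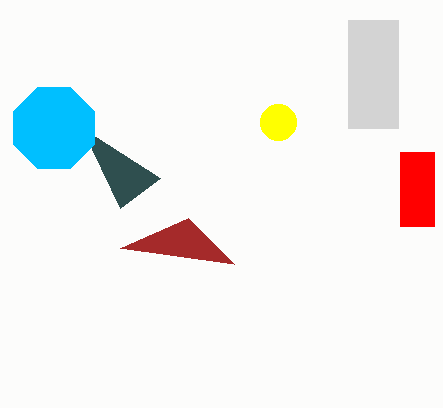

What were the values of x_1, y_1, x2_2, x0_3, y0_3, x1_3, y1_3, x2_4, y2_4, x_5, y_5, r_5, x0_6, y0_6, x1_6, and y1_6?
x_1 = 278, y_1 = 122, x2_2 = 234, x0_3 = 348, y0_3 = 20, x1_3 = 398, y1_3 = 128, x2_4 = 160, y2_4 = 178, x_5 = 54, y_5 = 128, r_5 = 44, x0_6 = 400, y0_6 = 152, x1_6 = 434, y1_6 = 226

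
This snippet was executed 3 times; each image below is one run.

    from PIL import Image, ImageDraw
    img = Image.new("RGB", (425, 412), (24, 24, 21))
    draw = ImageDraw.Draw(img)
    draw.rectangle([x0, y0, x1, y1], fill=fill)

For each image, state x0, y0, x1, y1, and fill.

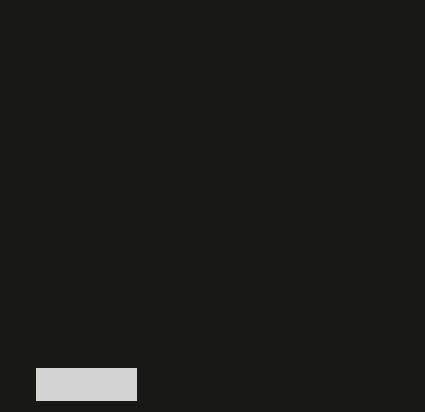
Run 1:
x0 = 36; y0 = 368; x1 = 136; y1 = 400; fill = 'lightgray'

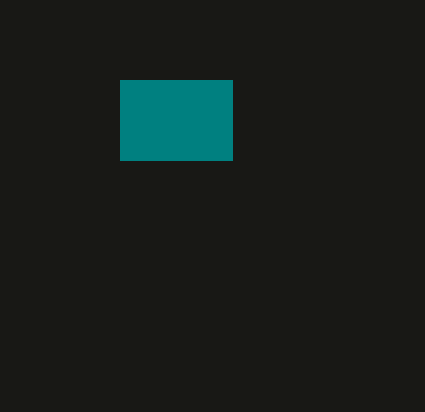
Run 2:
x0 = 120; y0 = 80; x1 = 232; y1 = 160; fill = 'teal'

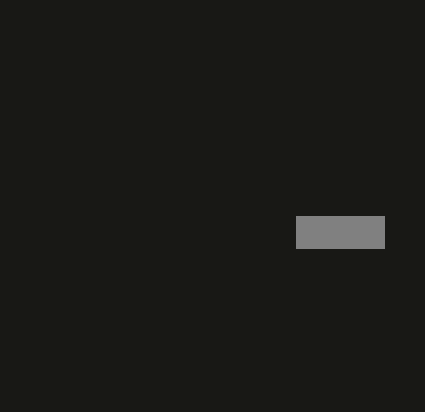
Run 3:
x0 = 296; y0 = 216; x1 = 384; y1 = 248; fill = 'gray'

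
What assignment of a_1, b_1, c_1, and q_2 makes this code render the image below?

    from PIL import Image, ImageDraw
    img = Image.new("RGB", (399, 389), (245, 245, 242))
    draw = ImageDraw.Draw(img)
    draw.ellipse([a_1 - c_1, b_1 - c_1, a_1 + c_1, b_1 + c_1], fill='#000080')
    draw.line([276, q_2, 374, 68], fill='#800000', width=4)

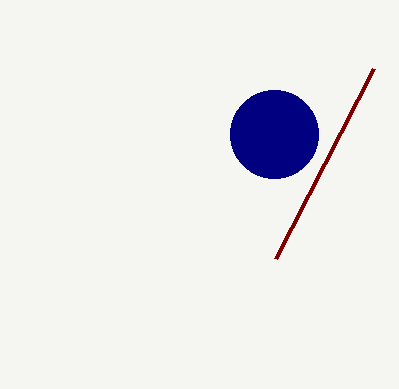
a_1 = 274; b_1 = 134; c_1 = 44; q_2 = 258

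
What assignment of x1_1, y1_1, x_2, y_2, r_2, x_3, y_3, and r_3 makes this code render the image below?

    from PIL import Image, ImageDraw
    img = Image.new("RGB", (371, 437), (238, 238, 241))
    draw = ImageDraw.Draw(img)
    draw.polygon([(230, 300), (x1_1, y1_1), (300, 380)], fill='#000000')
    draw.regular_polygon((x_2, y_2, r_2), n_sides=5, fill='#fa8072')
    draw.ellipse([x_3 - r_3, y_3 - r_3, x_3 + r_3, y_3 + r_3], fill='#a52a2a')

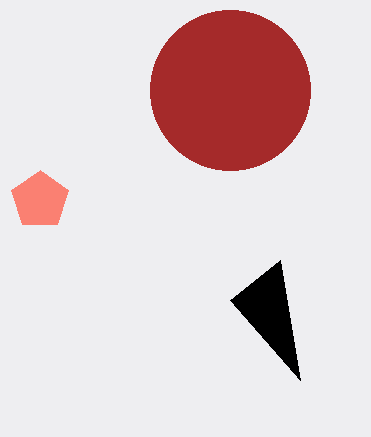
x1_1 = 280; y1_1 = 260; x_2 = 40; y_2 = 200; r_2 = 30; x_3 = 230; y_3 = 90; r_3 = 80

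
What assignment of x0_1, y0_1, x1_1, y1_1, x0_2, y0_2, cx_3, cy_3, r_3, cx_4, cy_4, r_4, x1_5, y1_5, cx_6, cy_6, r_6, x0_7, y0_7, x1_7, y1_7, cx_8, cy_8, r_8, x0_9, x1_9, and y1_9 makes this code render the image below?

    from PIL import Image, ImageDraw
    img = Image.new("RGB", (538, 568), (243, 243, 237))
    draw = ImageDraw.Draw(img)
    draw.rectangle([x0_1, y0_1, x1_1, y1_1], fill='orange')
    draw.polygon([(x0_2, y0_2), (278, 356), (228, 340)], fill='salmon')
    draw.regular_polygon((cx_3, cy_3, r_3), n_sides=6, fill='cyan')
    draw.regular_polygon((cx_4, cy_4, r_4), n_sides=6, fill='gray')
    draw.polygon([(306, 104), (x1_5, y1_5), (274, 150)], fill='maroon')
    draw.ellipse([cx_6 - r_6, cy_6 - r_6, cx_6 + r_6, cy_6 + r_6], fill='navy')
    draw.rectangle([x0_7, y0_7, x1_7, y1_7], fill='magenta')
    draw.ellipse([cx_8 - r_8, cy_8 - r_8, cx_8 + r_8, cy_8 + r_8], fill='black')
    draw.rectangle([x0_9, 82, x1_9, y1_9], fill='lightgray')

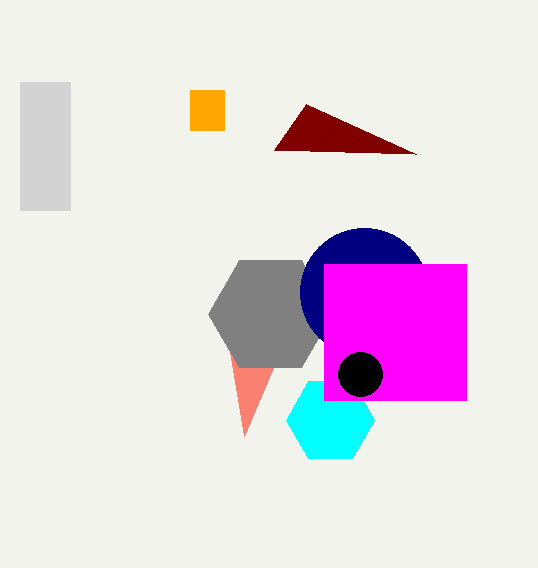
x0_1 = 190; y0_1 = 90; x1_1 = 224; y1_1 = 130; x0_2 = 244; y0_2 = 436; cx_3 = 330; cy_3 = 420; r_3 = 44; cx_4 = 270; cy_4 = 314; r_4 = 62; x1_5 = 416; y1_5 = 154; cx_6 = 364; cy_6 = 292; r_6 = 64; x0_7 = 324; y0_7 = 264; x1_7 = 466; y1_7 = 400; cx_8 = 360; cy_8 = 374; r_8 = 22; x0_9 = 20; x1_9 = 70; y1_9 = 210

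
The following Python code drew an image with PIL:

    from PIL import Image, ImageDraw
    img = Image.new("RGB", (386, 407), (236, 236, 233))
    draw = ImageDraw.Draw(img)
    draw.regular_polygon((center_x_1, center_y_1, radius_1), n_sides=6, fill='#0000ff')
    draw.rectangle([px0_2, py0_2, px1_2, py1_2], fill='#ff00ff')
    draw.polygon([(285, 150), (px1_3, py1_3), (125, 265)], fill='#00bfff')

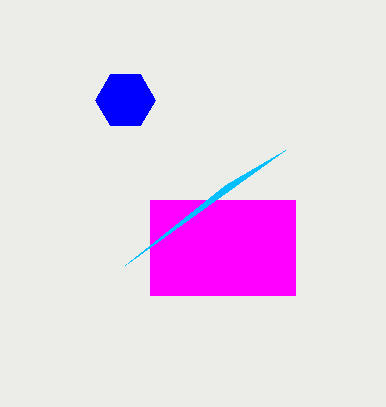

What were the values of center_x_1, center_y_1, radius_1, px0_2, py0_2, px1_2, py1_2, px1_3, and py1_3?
center_x_1 = 125, center_y_1 = 100, radius_1 = 30, px0_2 = 150, py0_2 = 200, px1_2 = 295, py1_2 = 295, px1_3 = 225, py1_3 = 185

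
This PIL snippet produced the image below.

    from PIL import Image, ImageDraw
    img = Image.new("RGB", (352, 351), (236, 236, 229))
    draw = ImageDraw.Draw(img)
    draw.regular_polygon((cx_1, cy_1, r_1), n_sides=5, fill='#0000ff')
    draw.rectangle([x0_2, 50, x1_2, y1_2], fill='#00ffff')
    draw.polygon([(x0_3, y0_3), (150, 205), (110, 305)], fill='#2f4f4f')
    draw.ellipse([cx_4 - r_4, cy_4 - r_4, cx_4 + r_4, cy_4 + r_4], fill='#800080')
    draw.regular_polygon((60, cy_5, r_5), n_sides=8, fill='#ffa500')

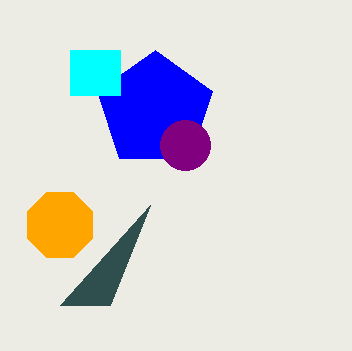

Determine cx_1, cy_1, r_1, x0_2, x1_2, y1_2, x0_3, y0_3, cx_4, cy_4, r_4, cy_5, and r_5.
cx_1 = 155
cy_1 = 110
r_1 = 60
x0_2 = 70
x1_2 = 120
y1_2 = 95
x0_3 = 60
y0_3 = 305
cx_4 = 185
cy_4 = 145
r_4 = 25
cy_5 = 225
r_5 = 35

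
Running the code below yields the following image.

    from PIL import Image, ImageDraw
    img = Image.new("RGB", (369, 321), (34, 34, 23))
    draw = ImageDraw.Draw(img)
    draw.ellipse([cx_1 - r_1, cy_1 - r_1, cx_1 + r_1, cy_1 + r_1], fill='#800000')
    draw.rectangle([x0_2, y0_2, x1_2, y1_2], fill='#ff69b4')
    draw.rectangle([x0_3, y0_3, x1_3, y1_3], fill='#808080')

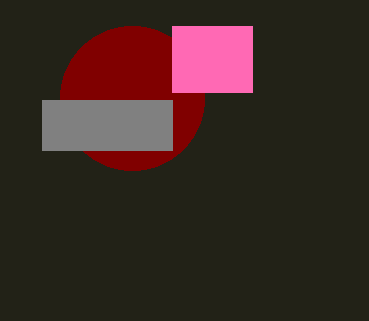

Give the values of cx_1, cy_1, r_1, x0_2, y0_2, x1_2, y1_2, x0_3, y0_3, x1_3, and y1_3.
cx_1 = 132
cy_1 = 98
r_1 = 72
x0_2 = 172
y0_2 = 26
x1_2 = 252
y1_2 = 92
x0_3 = 42
y0_3 = 100
x1_3 = 172
y1_3 = 150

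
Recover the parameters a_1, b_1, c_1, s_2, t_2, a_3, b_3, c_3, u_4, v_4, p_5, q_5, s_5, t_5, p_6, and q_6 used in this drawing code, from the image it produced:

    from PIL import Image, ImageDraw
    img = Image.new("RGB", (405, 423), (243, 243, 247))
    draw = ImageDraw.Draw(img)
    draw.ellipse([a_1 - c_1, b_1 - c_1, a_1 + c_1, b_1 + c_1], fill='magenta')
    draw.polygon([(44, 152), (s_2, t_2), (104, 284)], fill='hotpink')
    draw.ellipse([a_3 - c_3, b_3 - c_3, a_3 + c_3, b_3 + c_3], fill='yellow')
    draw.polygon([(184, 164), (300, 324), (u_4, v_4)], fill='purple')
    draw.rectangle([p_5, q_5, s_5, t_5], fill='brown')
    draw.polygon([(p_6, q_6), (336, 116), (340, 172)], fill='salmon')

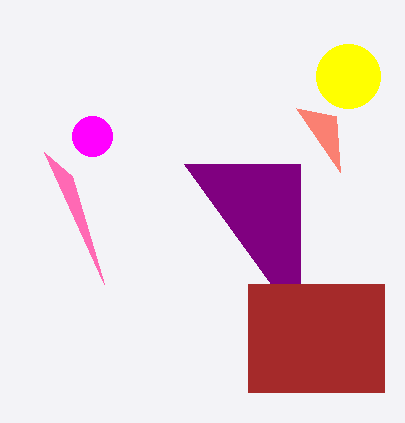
a_1 = 92, b_1 = 136, c_1 = 20, s_2 = 72, t_2 = 176, a_3 = 348, b_3 = 76, c_3 = 32, u_4 = 300, v_4 = 164, p_5 = 248, q_5 = 284, s_5 = 384, t_5 = 392, p_6 = 296, q_6 = 108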